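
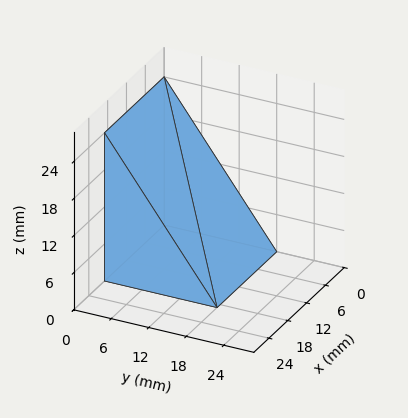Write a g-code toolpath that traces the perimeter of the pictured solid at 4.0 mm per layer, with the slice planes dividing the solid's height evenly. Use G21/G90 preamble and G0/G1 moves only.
Reading the render: the shape is a wedge (ramp): 19 × 18 mm base, rising to 24 mm along the y=0 edge and sloping linearly to z=0 at y=18 (dimensions read to the nearest mm from the axis ticks). For the g-code, the solid's height is divided into equal slices at the stated Δz and each level perimeter traced with G1 moves after a G0 lift.

; perimeter-only toolpath
G21 ; units = mm
G90 ; absolute positioning
G28 ; home
; layer 1
G0 Z4.0
G0 X0.0 Y0.0
G1 X19.0 Y0.0
G1 X19.0 Y15.0
G1 X0.0 Y15.0
G1 X0.0 Y0.0
; layer 2
G0 Z8.0
G0 X0.0 Y0.0
G1 X19.0 Y0.0
G1 X19.0 Y12.0
G1 X0.0 Y12.0
G1 X0.0 Y0.0
; layer 3
G0 Z12.0
G0 X0.0 Y0.0
G1 X19.0 Y0.0
G1 X19.0 Y9.0
G1 X0.0 Y9.0
G1 X0.0 Y0.0
; layer 4
G0 Z16.0
G0 X0.0 Y0.0
G1 X19.0 Y0.0
G1 X19.0 Y6.0
G1 X0.0 Y6.0
G1 X0.0 Y0.0
; layer 5
G0 Z20.0
G0 X0.0 Y0.0
G1 X19.0 Y0.0
G1 X19.0 Y3.0
G1 X0.0 Y3.0
G1 X0.0 Y0.0
M2 ; end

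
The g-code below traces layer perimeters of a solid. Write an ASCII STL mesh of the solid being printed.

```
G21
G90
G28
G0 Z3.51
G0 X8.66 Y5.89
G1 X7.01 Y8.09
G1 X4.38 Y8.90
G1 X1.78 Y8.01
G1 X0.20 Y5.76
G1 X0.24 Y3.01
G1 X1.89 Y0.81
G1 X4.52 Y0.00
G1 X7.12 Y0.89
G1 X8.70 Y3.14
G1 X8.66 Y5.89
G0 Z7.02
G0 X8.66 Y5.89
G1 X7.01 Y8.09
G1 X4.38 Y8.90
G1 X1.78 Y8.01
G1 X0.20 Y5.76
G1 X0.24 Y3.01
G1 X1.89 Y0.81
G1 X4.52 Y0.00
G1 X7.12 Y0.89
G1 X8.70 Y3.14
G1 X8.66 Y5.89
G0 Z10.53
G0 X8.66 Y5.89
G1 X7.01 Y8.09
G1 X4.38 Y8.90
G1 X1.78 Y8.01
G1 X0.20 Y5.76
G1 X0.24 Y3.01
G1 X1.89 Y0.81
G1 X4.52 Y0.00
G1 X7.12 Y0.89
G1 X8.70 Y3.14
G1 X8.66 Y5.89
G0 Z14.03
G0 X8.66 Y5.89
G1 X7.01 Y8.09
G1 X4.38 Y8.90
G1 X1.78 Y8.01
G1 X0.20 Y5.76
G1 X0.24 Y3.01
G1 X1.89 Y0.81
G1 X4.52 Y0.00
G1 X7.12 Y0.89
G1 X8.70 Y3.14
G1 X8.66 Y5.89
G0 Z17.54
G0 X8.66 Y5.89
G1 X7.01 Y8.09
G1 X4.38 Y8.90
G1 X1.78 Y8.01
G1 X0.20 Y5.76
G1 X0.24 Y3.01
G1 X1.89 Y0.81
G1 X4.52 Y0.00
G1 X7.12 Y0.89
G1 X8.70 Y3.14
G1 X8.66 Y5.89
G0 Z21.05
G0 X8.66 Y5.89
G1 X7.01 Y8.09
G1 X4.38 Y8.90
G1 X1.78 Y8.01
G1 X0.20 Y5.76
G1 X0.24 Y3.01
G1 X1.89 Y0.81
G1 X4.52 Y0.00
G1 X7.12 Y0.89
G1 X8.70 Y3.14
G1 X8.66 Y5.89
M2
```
solid part
  facet normal 0.0000 0.0000 -1.0000
    outer loop
      vertex 4.38 8.90 0.00
      vertex 7.01 8.09 0.00
      vertex 8.66 5.89 0.00
    endloop
  endfacet
  facet normal 0.0000 0.0000 -1.0000
    outer loop
      vertex 1.78 8.01 0.00
      vertex 4.38 8.90 0.00
      vertex 8.66 5.89 0.00
    endloop
  endfacet
  facet normal 0.0000 0.0000 -1.0000
    outer loop
      vertex 0.20 5.76 0.00
      vertex 1.78 8.01 0.00
      vertex 8.66 5.89 0.00
    endloop
  endfacet
  facet normal 0.0000 0.0000 -1.0000
    outer loop
      vertex 0.24 3.01 0.00
      vertex 0.20 5.76 0.00
      vertex 8.66 5.89 0.00
    endloop
  endfacet
  facet normal 0.0000 0.0000 -1.0000
    outer loop
      vertex 1.89 0.81 0.00
      vertex 0.24 3.01 0.00
      vertex 8.66 5.89 0.00
    endloop
  endfacet
  facet normal 0.0000 0.0000 -1.0000
    outer loop
      vertex 4.52 0.00 0.00
      vertex 1.89 0.81 0.00
      vertex 8.66 5.89 0.00
    endloop
  endfacet
  facet normal 0.0000 0.0000 -1.0000
    outer loop
      vertex 7.12 0.89 0.00
      vertex 4.52 0.00 0.00
      vertex 8.66 5.89 0.00
    endloop
  endfacet
  facet normal 0.0000 0.0000 -1.0000
    outer loop
      vertex 8.70 3.14 0.00
      vertex 7.12 0.89 0.00
      vertex 8.66 5.89 0.00
    endloop
  endfacet
  facet normal 0.0000 0.0000 1.0000
    outer loop
      vertex 8.66 5.89 21.05
      vertex 7.01 8.09 21.05
      vertex 4.38 8.90 21.05
    endloop
  endfacet
  facet normal 0.0000 0.0000 1.0000
    outer loop
      vertex 8.66 5.89 21.05
      vertex 4.38 8.90 21.05
      vertex 1.78 8.01 21.05
    endloop
  endfacet
  facet normal 0.0000 0.0000 1.0000
    outer loop
      vertex 8.66 5.89 21.05
      vertex 1.78 8.01 21.05
      vertex 0.20 5.76 21.05
    endloop
  endfacet
  facet normal 0.0000 0.0000 1.0000
    outer loop
      vertex 8.66 5.89 21.05
      vertex 0.20 5.76 21.05
      vertex 0.24 3.01 21.05
    endloop
  endfacet
  facet normal 0.0000 0.0000 1.0000
    outer loop
      vertex 8.66 5.89 21.05
      vertex 0.24 3.01 21.05
      vertex 1.89 0.81 21.05
    endloop
  endfacet
  facet normal 0.0000 0.0000 1.0000
    outer loop
      vertex 8.66 5.89 21.05
      vertex 1.89 0.81 21.05
      vertex 4.52 0.00 21.05
    endloop
  endfacet
  facet normal 0.0000 0.0000 1.0000
    outer loop
      vertex 8.66 5.89 21.05
      vertex 4.52 0.00 21.05
      vertex 7.12 0.89 21.05
    endloop
  endfacet
  facet normal 0.0000 0.0000 1.0000
    outer loop
      vertex 8.66 5.89 21.05
      vertex 7.12 0.89 21.05
      vertex 8.70 3.14 21.05
    endloop
  endfacet
  facet normal 0.8000 0.6000 0.0000
    outer loop
      vertex 8.66 5.89 0.00
      vertex 7.01 8.09 0.00
      vertex 7.01 8.09 21.05
    endloop
  endfacet
  facet normal 0.8000 0.6000 0.0000
    outer loop
      vertex 8.66 5.89 0.00
      vertex 7.01 8.09 21.05
      vertex 8.66 5.89 21.05
    endloop
  endfacet
  facet normal 0.2943 0.9557 0.0000
    outer loop
      vertex 7.01 8.09 0.00
      vertex 4.38 8.90 0.00
      vertex 4.38 8.90 21.05
    endloop
  endfacet
  facet normal 0.2943 0.9557 0.0000
    outer loop
      vertex 7.01 8.09 0.00
      vertex 4.38 8.90 21.05
      vertex 7.01 8.09 21.05
    endloop
  endfacet
  facet normal -0.3239 0.9461 0.0000
    outer loop
      vertex 4.38 8.90 0.00
      vertex 1.78 8.01 0.00
      vertex 1.78 8.01 21.05
    endloop
  endfacet
  facet normal -0.3239 0.9461 0.0000
    outer loop
      vertex 4.38 8.90 0.00
      vertex 1.78 8.01 21.05
      vertex 4.38 8.90 21.05
    endloop
  endfacet
  facet normal -0.8184 0.5747 0.0000
    outer loop
      vertex 1.78 8.01 0.00
      vertex 0.20 5.76 0.00
      vertex 0.20 5.76 21.05
    endloop
  endfacet
  facet normal -0.8184 0.5747 0.0000
    outer loop
      vertex 1.78 8.01 0.00
      vertex 0.20 5.76 21.05
      vertex 1.78 8.01 21.05
    endloop
  endfacet
  facet normal -0.9999 -0.0145 0.0000
    outer loop
      vertex 0.20 5.76 0.00
      vertex 0.24 3.01 0.00
      vertex 0.24 3.01 21.05
    endloop
  endfacet
  facet normal -0.9999 -0.0145 0.0000
    outer loop
      vertex 0.20 5.76 0.00
      vertex 0.24 3.01 21.05
      vertex 0.20 5.76 21.05
    endloop
  endfacet
  facet normal -0.8000 -0.6000 0.0000
    outer loop
      vertex 0.24 3.01 0.00
      vertex 1.89 0.81 0.00
      vertex 1.89 0.81 21.05
    endloop
  endfacet
  facet normal -0.8000 -0.6000 0.0000
    outer loop
      vertex 0.24 3.01 0.00
      vertex 1.89 0.81 21.05
      vertex 0.24 3.01 21.05
    endloop
  endfacet
  facet normal -0.2943 -0.9557 0.0000
    outer loop
      vertex 1.89 0.81 0.00
      vertex 4.52 0.00 0.00
      vertex 4.52 0.00 21.05
    endloop
  endfacet
  facet normal -0.2943 -0.9557 0.0000
    outer loop
      vertex 1.89 0.81 0.00
      vertex 4.52 0.00 21.05
      vertex 1.89 0.81 21.05
    endloop
  endfacet
  facet normal 0.3239 -0.9461 0.0000
    outer loop
      vertex 4.52 0.00 0.00
      vertex 7.12 0.89 0.00
      vertex 7.12 0.89 21.05
    endloop
  endfacet
  facet normal 0.3239 -0.9461 0.0000
    outer loop
      vertex 4.52 0.00 0.00
      vertex 7.12 0.89 21.05
      vertex 4.52 0.00 21.05
    endloop
  endfacet
  facet normal 0.8184 -0.5747 0.0000
    outer loop
      vertex 7.12 0.89 0.00
      vertex 8.70 3.14 0.00
      vertex 8.70 3.14 21.05
    endloop
  endfacet
  facet normal 0.8184 -0.5747 0.0000
    outer loop
      vertex 7.12 0.89 0.00
      vertex 8.70 3.14 21.05
      vertex 7.12 0.89 21.05
    endloop
  endfacet
  facet normal 0.9999 0.0145 0.0000
    outer loop
      vertex 8.70 3.14 0.00
      vertex 8.66 5.89 0.00
      vertex 8.66 5.89 21.05
    endloop
  endfacet
  facet normal 0.9999 0.0145 0.0000
    outer loop
      vertex 8.70 3.14 0.00
      vertex 8.66 5.89 21.05
      vertex 8.70 3.14 21.05
    endloop
  endfacet
endsolid part

The G0 Z moves step by Δz≈3.51 mm. Every layer's G1 loop is the same polygon, so the solid is a straight extrusion of it from z=0 to z≈21.1. Closing with flat bottom and top caps and triangulating gives 36 facets — a regular 10-sided prism (a cylinder approximated with 10 flat sides), circumscribed radius ≈ 4.45 mm, height ≈ 21.1 mm.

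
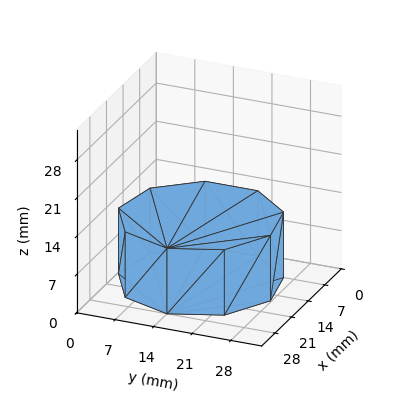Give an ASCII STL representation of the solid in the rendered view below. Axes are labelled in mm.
Reading the render: the shape is a regular 9-sided prism (a cylinder approximated with 9 flat sides), circumscribed radius ≈ 14 mm, height ≈ 12 mm (dimensions read to the nearest mm from the axis ticks). For the STL, each face is triangulated and given an outward normal.

solid part
  facet normal 0.0000 0.0000 -1.0000
    outer loop
      vertex 16.431 27.787 0.000
      vertex 24.725 22.999 0.000
      vertex 28.000 14.000 0.000
    endloop
  endfacet
  facet normal 0.0000 0.0000 -1.0000
    outer loop
      vertex 7.000 26.124 0.000
      vertex 16.431 27.787 0.000
      vertex 28.000 14.000 0.000
    endloop
  endfacet
  facet normal 0.0000 0.0000 -1.0000
    outer loop
      vertex 0.844 18.788 0.000
      vertex 7.000 26.124 0.000
      vertex 28.000 14.000 0.000
    endloop
  endfacet
  facet normal 0.0000 0.0000 -1.0000
    outer loop
      vertex 0.844 9.212 0.000
      vertex 0.844 18.788 0.000
      vertex 28.000 14.000 0.000
    endloop
  endfacet
  facet normal 0.0000 0.0000 -1.0000
    outer loop
      vertex 7.000 1.876 0.000
      vertex 0.844 9.212 0.000
      vertex 28.000 14.000 0.000
    endloop
  endfacet
  facet normal 0.0000 0.0000 -1.0000
    outer loop
      vertex 16.431 0.213 0.000
      vertex 7.000 1.876 0.000
      vertex 28.000 14.000 0.000
    endloop
  endfacet
  facet normal 0.0000 0.0000 -1.0000
    outer loop
      vertex 24.725 5.001 0.000
      vertex 16.431 0.213 0.000
      vertex 28.000 14.000 0.000
    endloop
  endfacet
  facet normal 0.0000 0.0000 1.0000
    outer loop
      vertex 28.000 14.000 12.000
      vertex 24.725 22.999 12.000
      vertex 16.431 27.787 12.000
    endloop
  endfacet
  facet normal 0.0000 0.0000 1.0000
    outer loop
      vertex 28.000 14.000 12.000
      vertex 16.431 27.787 12.000
      vertex 7.000 26.124 12.000
    endloop
  endfacet
  facet normal 0.0000 0.0000 1.0000
    outer loop
      vertex 28.000 14.000 12.000
      vertex 7.000 26.124 12.000
      vertex 0.844 18.788 12.000
    endloop
  endfacet
  facet normal 0.0000 0.0000 1.0000
    outer loop
      vertex 28.000 14.000 12.000
      vertex 0.844 18.788 12.000
      vertex 0.844 9.212 12.000
    endloop
  endfacet
  facet normal 0.0000 0.0000 1.0000
    outer loop
      vertex 28.000 14.000 12.000
      vertex 0.844 9.212 12.000
      vertex 7.000 1.876 12.000
    endloop
  endfacet
  facet normal 0.0000 0.0000 1.0000
    outer loop
      vertex 28.000 14.000 12.000
      vertex 7.000 1.876 12.000
      vertex 16.431 0.213 12.000
    endloop
  endfacet
  facet normal 0.0000 0.0000 1.0000
    outer loop
      vertex 28.000 14.000 12.000
      vertex 16.431 0.213 12.000
      vertex 24.725 5.001 12.000
    endloop
  endfacet
  facet normal 0.9397 0.3420 0.0000
    outer loop
      vertex 28.000 14.000 0.000
      vertex 24.725 22.999 0.000
      vertex 24.725 22.999 12.000
    endloop
  endfacet
  facet normal 0.9397 0.3420 0.0000
    outer loop
      vertex 28.000 14.000 0.000
      vertex 24.725 22.999 12.000
      vertex 28.000 14.000 12.000
    endloop
  endfacet
  facet normal 0.5000 0.8660 0.0000
    outer loop
      vertex 24.725 22.999 0.000
      vertex 16.431 27.787 0.000
      vertex 16.431 27.787 12.000
    endloop
  endfacet
  facet normal 0.5000 0.8660 0.0000
    outer loop
      vertex 24.725 22.999 0.000
      vertex 16.431 27.787 12.000
      vertex 24.725 22.999 12.000
    endloop
  endfacet
  facet normal -0.1737 0.9848 0.0000
    outer loop
      vertex 16.431 27.787 0.000
      vertex 7.000 26.124 0.000
      vertex 7.000 26.124 12.000
    endloop
  endfacet
  facet normal -0.1737 0.9848 0.0000
    outer loop
      vertex 16.431 27.787 0.000
      vertex 7.000 26.124 12.000
      vertex 16.431 27.787 12.000
    endloop
  endfacet
  facet normal -0.7660 0.6428 0.0000
    outer loop
      vertex 7.000 26.124 0.000
      vertex 0.844 18.788 0.000
      vertex 0.844 18.788 12.000
    endloop
  endfacet
  facet normal -0.7660 0.6428 0.0000
    outer loop
      vertex 7.000 26.124 0.000
      vertex 0.844 18.788 12.000
      vertex 7.000 26.124 12.000
    endloop
  endfacet
  facet normal -1.0000 0.0000 0.0000
    outer loop
      vertex 0.844 18.788 0.000
      vertex 0.844 9.212 0.000
      vertex 0.844 9.212 12.000
    endloop
  endfacet
  facet normal -1.0000 0.0000 0.0000
    outer loop
      vertex 0.844 18.788 0.000
      vertex 0.844 9.212 12.000
      vertex 0.844 18.788 12.000
    endloop
  endfacet
  facet normal -0.7660 -0.6428 0.0000
    outer loop
      vertex 0.844 9.212 0.000
      vertex 7.000 1.876 0.000
      vertex 7.000 1.876 12.000
    endloop
  endfacet
  facet normal -0.7660 -0.6428 0.0000
    outer loop
      vertex 0.844 9.212 0.000
      vertex 7.000 1.876 12.000
      vertex 0.844 9.212 12.000
    endloop
  endfacet
  facet normal -0.1737 -0.9848 0.0000
    outer loop
      vertex 7.000 1.876 0.000
      vertex 16.431 0.213 0.000
      vertex 16.431 0.213 12.000
    endloop
  endfacet
  facet normal -0.1737 -0.9848 0.0000
    outer loop
      vertex 7.000 1.876 0.000
      vertex 16.431 0.213 12.000
      vertex 7.000 1.876 12.000
    endloop
  endfacet
  facet normal 0.5000 -0.8660 0.0000
    outer loop
      vertex 16.431 0.213 0.000
      vertex 24.725 5.001 0.000
      vertex 24.725 5.001 12.000
    endloop
  endfacet
  facet normal 0.5000 -0.8660 0.0000
    outer loop
      vertex 16.431 0.213 0.000
      vertex 24.725 5.001 12.000
      vertex 16.431 0.213 12.000
    endloop
  endfacet
  facet normal 0.9397 -0.3420 0.0000
    outer loop
      vertex 24.725 5.001 0.000
      vertex 28.000 14.000 0.000
      vertex 28.000 14.000 12.000
    endloop
  endfacet
  facet normal 0.9397 -0.3420 0.0000
    outer loop
      vertex 24.725 5.001 0.000
      vertex 28.000 14.000 12.000
      vertex 24.725 5.001 12.000
    endloop
  endfacet
endsolid part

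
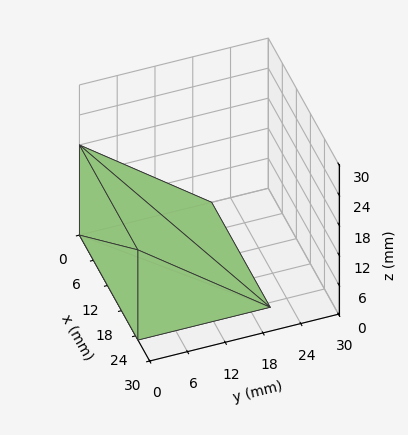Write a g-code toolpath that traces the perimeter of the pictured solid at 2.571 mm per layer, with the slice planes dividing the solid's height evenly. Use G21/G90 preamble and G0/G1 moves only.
Reading the render: the shape is a wedge (ramp): 25 × 21 mm base, rising to 18 mm along the y=0 edge and sloping linearly to z=0 at y=21 (dimensions read to the nearest mm from the axis ticks). For the g-code, the solid's height is divided into equal slices at the stated Δz and each level perimeter traced with G1 moves after a G0 lift.

; perimeter-only toolpath
G21 ; units = mm
G90 ; absolute positioning
G28 ; home
; layer 1
G0 Z2.571
G0 X0.000 Y0.000
G1 X25.000 Y0.000
G1 X25.000 Y18.000
G1 X0.000 Y18.000
G1 X0.000 Y0.000
; layer 2
G0 Z5.143
G0 X0.000 Y0.000
G1 X25.000 Y0.000
G1 X25.000 Y15.000
G1 X0.000 Y15.000
G1 X0.000 Y0.000
; layer 3
G0 Z7.714
G0 X0.000 Y0.000
G1 X25.000 Y0.000
G1 X25.000 Y12.000
G1 X0.000 Y12.000
G1 X0.000 Y0.000
; layer 4
G0 Z10.286
G0 X0.000 Y0.000
G1 X25.000 Y0.000
G1 X25.000 Y9.000
G1 X0.000 Y9.000
G1 X0.000 Y0.000
; layer 5
G0 Z12.857
G0 X0.000 Y0.000
G1 X25.000 Y0.000
G1 X25.000 Y6.000
G1 X0.000 Y6.000
G1 X0.000 Y0.000
; layer 6
G0 Z15.429
G0 X0.000 Y0.000
G1 X25.000 Y0.000
G1 X25.000 Y3.000
G1 X0.000 Y3.000
G1 X0.000 Y0.000
M2 ; end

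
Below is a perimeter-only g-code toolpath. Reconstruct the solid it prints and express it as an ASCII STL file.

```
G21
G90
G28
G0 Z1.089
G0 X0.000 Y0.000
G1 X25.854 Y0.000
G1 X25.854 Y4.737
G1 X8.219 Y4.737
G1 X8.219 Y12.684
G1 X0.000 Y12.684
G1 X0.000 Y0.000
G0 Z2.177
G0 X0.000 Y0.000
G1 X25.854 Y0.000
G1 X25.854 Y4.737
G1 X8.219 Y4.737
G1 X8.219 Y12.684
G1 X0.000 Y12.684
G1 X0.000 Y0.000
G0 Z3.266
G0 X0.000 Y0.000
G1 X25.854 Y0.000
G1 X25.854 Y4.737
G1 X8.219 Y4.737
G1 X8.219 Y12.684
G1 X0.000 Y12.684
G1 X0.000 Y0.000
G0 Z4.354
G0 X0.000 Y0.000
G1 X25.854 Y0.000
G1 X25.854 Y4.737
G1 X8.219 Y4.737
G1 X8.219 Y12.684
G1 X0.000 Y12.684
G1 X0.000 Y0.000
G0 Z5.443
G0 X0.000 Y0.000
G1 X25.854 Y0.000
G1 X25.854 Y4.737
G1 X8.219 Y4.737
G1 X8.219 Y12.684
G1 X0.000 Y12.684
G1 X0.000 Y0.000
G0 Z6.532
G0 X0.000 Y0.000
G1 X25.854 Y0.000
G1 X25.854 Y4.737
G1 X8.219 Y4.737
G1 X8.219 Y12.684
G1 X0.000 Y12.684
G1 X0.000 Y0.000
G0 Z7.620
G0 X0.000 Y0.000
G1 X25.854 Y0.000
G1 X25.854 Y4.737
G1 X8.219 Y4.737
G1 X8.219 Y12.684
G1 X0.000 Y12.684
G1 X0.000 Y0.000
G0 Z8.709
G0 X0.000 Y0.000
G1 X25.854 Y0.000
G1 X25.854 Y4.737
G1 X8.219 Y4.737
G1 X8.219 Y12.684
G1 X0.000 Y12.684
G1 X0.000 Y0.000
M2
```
solid part
  facet normal 0.0000 0.0000 -1.0000
    outer loop
      vertex 25.854 4.737 0.000
      vertex 25.854 0.000 0.000
      vertex 0.000 0.000 0.000
    endloop
  endfacet
  facet normal 0.0000 0.0000 -1.0000
    outer loop
      vertex 8.219 4.737 0.000
      vertex 25.854 4.737 0.000
      vertex 0.000 0.000 0.000
    endloop
  endfacet
  facet normal 0.0000 0.0000 -1.0000
    outer loop
      vertex 8.219 12.684 0.000
      vertex 8.219 4.737 0.000
      vertex 0.000 0.000 0.000
    endloop
  endfacet
  facet normal 0.0000 0.0000 -1.0000
    outer loop
      vertex 0.000 12.684 0.000
      vertex 8.219 12.684 0.000
      vertex 0.000 0.000 0.000
    endloop
  endfacet
  facet normal 0.0000 0.0000 1.0000
    outer loop
      vertex 0.000 0.000 8.709
      vertex 25.854 0.000 8.709
      vertex 25.854 4.737 8.709
    endloop
  endfacet
  facet normal 0.0000 0.0000 1.0000
    outer loop
      vertex 0.000 0.000 8.709
      vertex 25.854 4.737 8.709
      vertex 8.219 4.737 8.709
    endloop
  endfacet
  facet normal 0.0000 0.0000 1.0000
    outer loop
      vertex 0.000 0.000 8.709
      vertex 8.219 4.737 8.709
      vertex 8.219 12.684 8.709
    endloop
  endfacet
  facet normal 0.0000 0.0000 1.0000
    outer loop
      vertex 0.000 0.000 8.709
      vertex 8.219 12.684 8.709
      vertex 0.000 12.684 8.709
    endloop
  endfacet
  facet normal 0.0000 -1.0000 0.0000
    outer loop
      vertex 0.000 0.000 0.000
      vertex 25.854 0.000 0.000
      vertex 25.854 0.000 8.709
    endloop
  endfacet
  facet normal 0.0000 -1.0000 0.0000
    outer loop
      vertex 0.000 0.000 0.000
      vertex 25.854 0.000 8.709
      vertex 0.000 0.000 8.709
    endloop
  endfacet
  facet normal 1.0000 0.0000 0.0000
    outer loop
      vertex 25.854 0.000 0.000
      vertex 25.854 4.737 0.000
      vertex 25.854 4.737 8.709
    endloop
  endfacet
  facet normal 1.0000 0.0000 0.0000
    outer loop
      vertex 25.854 0.000 0.000
      vertex 25.854 4.737 8.709
      vertex 25.854 0.000 8.709
    endloop
  endfacet
  facet normal 0.0000 1.0000 0.0000
    outer loop
      vertex 25.854 4.737 0.000
      vertex 8.219 4.737 0.000
      vertex 8.219 4.737 8.709
    endloop
  endfacet
  facet normal 0.0000 1.0000 0.0000
    outer loop
      vertex 25.854 4.737 0.000
      vertex 8.219 4.737 8.709
      vertex 25.854 4.737 8.709
    endloop
  endfacet
  facet normal 1.0000 0.0000 0.0000
    outer loop
      vertex 8.219 4.737 0.000
      vertex 8.219 12.684 0.000
      vertex 8.219 12.684 8.709
    endloop
  endfacet
  facet normal 1.0000 0.0000 0.0000
    outer loop
      vertex 8.219 4.737 0.000
      vertex 8.219 12.684 8.709
      vertex 8.219 4.737 8.709
    endloop
  endfacet
  facet normal 0.0000 1.0000 0.0000
    outer loop
      vertex 8.219 12.684 0.000
      vertex 0.000 12.684 0.000
      vertex 0.000 12.684 8.709
    endloop
  endfacet
  facet normal 0.0000 1.0000 0.0000
    outer loop
      vertex 8.219 12.684 0.000
      vertex 0.000 12.684 8.709
      vertex 8.219 12.684 8.709
    endloop
  endfacet
  facet normal -1.0000 0.0000 0.0000
    outer loop
      vertex 0.000 12.684 0.000
      vertex 0.000 0.000 0.000
      vertex 0.000 0.000 8.709
    endloop
  endfacet
  facet normal -1.0000 0.0000 0.0000
    outer loop
      vertex 0.000 12.684 0.000
      vertex 0.000 0.000 8.709
      vertex 0.000 12.684 8.709
    endloop
  endfacet
endsolid part

The G0 Z moves step by Δz≈1.089 mm. Every layer's G1 loop is the same polygon, so the solid is a straight extrusion of it from z=0 to z≈8.71. Closing with flat bottom and top caps and triangulating gives 20 facets — an L-shaped prism: outer 25.9 × 12.7 mm, arm thicknesses ≈ 4.74 mm (horizontal) and 8.22 mm (vertical), extruded 8.71 mm in z.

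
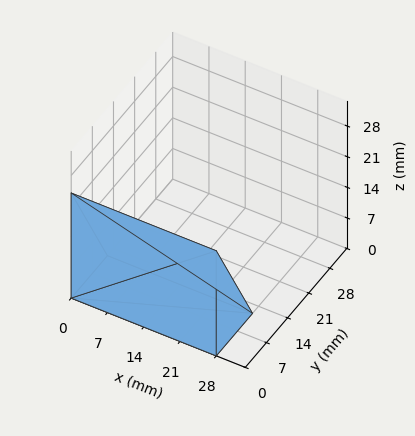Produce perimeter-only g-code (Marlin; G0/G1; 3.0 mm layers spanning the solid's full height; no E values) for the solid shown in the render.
Reading the render: the shape is a wedge (ramp): 28 × 12 mm base, rising to 24 mm along the y=0 edge and sloping linearly to z=0 at y=12 (dimensions read to the nearest mm from the axis ticks). For the g-code, the solid's height is divided into equal slices at the stated Δz and each level perimeter traced with G1 moves after a G0 lift.

; perimeter-only toolpath
G21 ; units = mm
G90 ; absolute positioning
G28 ; home
; layer 1
G0 Z3.0
G0 X0.0 Y0.0
G1 X28.0 Y0.0
G1 X28.0 Y10.5
G1 X0.0 Y10.5
G1 X0.0 Y0.0
; layer 2
G0 Z6.0
G0 X0.0 Y0.0
G1 X28.0 Y0.0
G1 X28.0 Y9.0
G1 X0.0 Y9.0
G1 X0.0 Y0.0
; layer 3
G0 Z9.0
G0 X0.0 Y0.0
G1 X28.0 Y0.0
G1 X28.0 Y7.5
G1 X0.0 Y7.5
G1 X0.0 Y0.0
; layer 4
G0 Z12.0
G0 X0.0 Y0.0
G1 X28.0 Y0.0
G1 X28.0 Y6.0
G1 X0.0 Y6.0
G1 X0.0 Y0.0
; layer 5
G0 Z15.0
G0 X0.0 Y0.0
G1 X28.0 Y0.0
G1 X28.0 Y4.5
G1 X0.0 Y4.5
G1 X0.0 Y0.0
; layer 6
G0 Z18.0
G0 X0.0 Y0.0
G1 X28.0 Y0.0
G1 X28.0 Y3.0
G1 X0.0 Y3.0
G1 X0.0 Y0.0
; layer 7
G0 Z21.0
G0 X0.0 Y0.0
G1 X28.0 Y0.0
G1 X28.0 Y1.5
G1 X0.0 Y1.5
G1 X0.0 Y0.0
M2 ; end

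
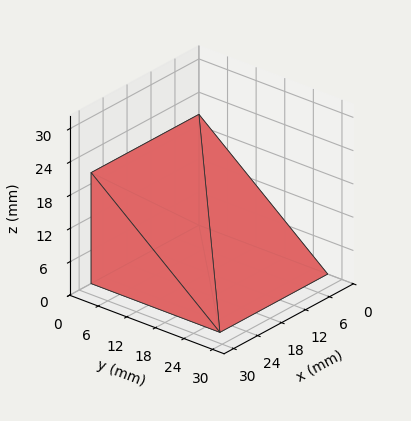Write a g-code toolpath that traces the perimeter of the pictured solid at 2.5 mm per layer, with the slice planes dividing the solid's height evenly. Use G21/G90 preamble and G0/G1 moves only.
Reading the render: the shape is a wedge (ramp): 27 × 27 mm base, rising to 20 mm along the y=0 edge and sloping linearly to z=0 at y=27 (dimensions read to the nearest mm from the axis ticks). For the g-code, the solid's height is divided into equal slices at the stated Δz and each level perimeter traced with G1 moves after a G0 lift.

; perimeter-only toolpath
G21 ; units = mm
G90 ; absolute positioning
G28 ; home
; layer 1
G0 Z2.5
G0 X0.0 Y0.0
G1 X27.0 Y0.0
G1 X27.0 Y23.6
G1 X0.0 Y23.6
G1 X0.0 Y0.0
; layer 2
G0 Z5.0
G0 X0.0 Y0.0
G1 X27.0 Y0.0
G1 X27.0 Y20.2
G1 X0.0 Y20.2
G1 X0.0 Y0.0
; layer 3
G0 Z7.5
G0 X0.0 Y0.0
G1 X27.0 Y0.0
G1 X27.0 Y16.9
G1 X0.0 Y16.9
G1 X0.0 Y0.0
; layer 4
G0 Z10.0
G0 X0.0 Y0.0
G1 X27.0 Y0.0
G1 X27.0 Y13.5
G1 X0.0 Y13.5
G1 X0.0 Y0.0
; layer 5
G0 Z12.5
G0 X0.0 Y0.0
G1 X27.0 Y0.0
G1 X27.0 Y10.1
G1 X0.0 Y10.1
G1 X0.0 Y0.0
; layer 6
G0 Z15.0
G0 X0.0 Y0.0
G1 X27.0 Y0.0
G1 X27.0 Y6.8
G1 X0.0 Y6.8
G1 X0.0 Y0.0
; layer 7
G0 Z17.5
G0 X0.0 Y0.0
G1 X27.0 Y0.0
G1 X27.0 Y3.4
G1 X0.0 Y3.4
G1 X0.0 Y0.0
M2 ; end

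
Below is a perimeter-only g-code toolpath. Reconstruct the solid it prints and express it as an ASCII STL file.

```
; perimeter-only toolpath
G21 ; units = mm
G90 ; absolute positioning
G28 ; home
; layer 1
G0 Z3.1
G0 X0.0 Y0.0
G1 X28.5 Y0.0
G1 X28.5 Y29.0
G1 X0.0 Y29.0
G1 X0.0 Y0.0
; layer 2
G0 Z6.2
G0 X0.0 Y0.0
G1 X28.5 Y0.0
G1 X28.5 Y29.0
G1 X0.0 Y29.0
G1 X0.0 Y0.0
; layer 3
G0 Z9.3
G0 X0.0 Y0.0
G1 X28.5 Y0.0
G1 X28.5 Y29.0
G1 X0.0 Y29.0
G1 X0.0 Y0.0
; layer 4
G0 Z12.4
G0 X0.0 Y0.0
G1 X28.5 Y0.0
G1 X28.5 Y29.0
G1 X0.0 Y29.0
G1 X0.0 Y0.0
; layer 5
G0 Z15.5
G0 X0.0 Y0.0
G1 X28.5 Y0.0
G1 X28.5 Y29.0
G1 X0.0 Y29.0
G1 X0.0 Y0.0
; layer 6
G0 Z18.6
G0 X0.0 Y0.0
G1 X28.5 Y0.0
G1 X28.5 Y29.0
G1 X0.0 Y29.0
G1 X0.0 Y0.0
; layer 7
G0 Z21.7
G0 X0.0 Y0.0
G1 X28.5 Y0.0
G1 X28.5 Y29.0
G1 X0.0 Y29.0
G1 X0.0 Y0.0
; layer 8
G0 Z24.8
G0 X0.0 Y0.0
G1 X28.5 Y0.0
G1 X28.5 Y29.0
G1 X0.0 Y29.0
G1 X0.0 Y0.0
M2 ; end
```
solid part
  facet normal 0.0000 0.0000 -1.0000
    outer loop
      vertex 28.5 29.0 0.0
      vertex 28.5 0.0 0.0
      vertex 0.0 0.0 0.0
    endloop
  endfacet
  facet normal 0.0000 0.0000 -1.0000
    outer loop
      vertex 0.0 29.0 0.0
      vertex 28.5 29.0 0.0
      vertex 0.0 0.0 0.0
    endloop
  endfacet
  facet normal 0.0000 0.0000 1.0000
    outer loop
      vertex 0.0 0.0 24.8
      vertex 28.5 0.0 24.8
      vertex 28.5 29.0 24.8
    endloop
  endfacet
  facet normal 0.0000 0.0000 1.0000
    outer loop
      vertex 0.0 0.0 24.8
      vertex 28.5 29.0 24.8
      vertex 0.0 29.0 24.8
    endloop
  endfacet
  facet normal 0.0000 -1.0000 0.0000
    outer loop
      vertex 0.0 0.0 0.0
      vertex 28.5 0.0 0.0
      vertex 28.5 0.0 24.8
    endloop
  endfacet
  facet normal 0.0000 -1.0000 0.0000
    outer loop
      vertex 0.0 0.0 0.0
      vertex 28.5 0.0 24.8
      vertex 0.0 0.0 24.8
    endloop
  endfacet
  facet normal 0.0000 1.0000 0.0000
    outer loop
      vertex 28.5 29.0 24.8
      vertex 28.5 29.0 0.0
      vertex 0.0 29.0 0.0
    endloop
  endfacet
  facet normal 0.0000 1.0000 0.0000
    outer loop
      vertex 0.0 29.0 24.8
      vertex 28.5 29.0 24.8
      vertex 0.0 29.0 0.0
    endloop
  endfacet
  facet normal -1.0000 0.0000 0.0000
    outer loop
      vertex 0.0 29.0 24.8
      vertex 0.0 29.0 0.0
      vertex 0.0 0.0 0.0
    endloop
  endfacet
  facet normal -1.0000 0.0000 0.0000
    outer loop
      vertex 0.0 0.0 24.8
      vertex 0.0 29.0 24.8
      vertex 0.0 0.0 0.0
    endloop
  endfacet
  facet normal 1.0000 0.0000 0.0000
    outer loop
      vertex 28.5 0.0 0.0
      vertex 28.5 29.0 0.0
      vertex 28.5 29.0 24.8
    endloop
  endfacet
  facet normal 1.0000 0.0000 0.0000
    outer loop
      vertex 28.5 0.0 0.0
      vertex 28.5 29.0 24.8
      vertex 28.5 0.0 24.8
    endloop
  endfacet
endsolid part

The G0 Z moves step by Δz≈3.1 mm. Every layer's G1 loop is the same polygon, so the solid is a straight extrusion of it from z=0 to z≈24.8. Closing with flat bottom and top caps and triangulating gives 12 facets — a rectangular box, roughly 28.5 × 29 mm footprint and 24.8 mm tall.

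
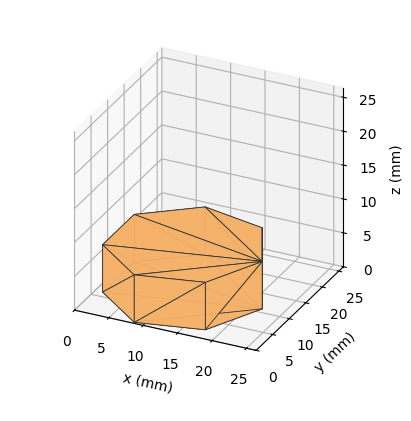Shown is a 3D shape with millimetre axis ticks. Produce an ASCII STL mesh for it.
Reading the render: the shape is a regular 7-sided prism (a cylinder approximated with 7 flat sides), circumscribed radius ≈ 11 mm, height ≈ 7 mm (dimensions read to the nearest mm from the axis ticks). For the STL, each face is triangulated and given an outward normal.

solid part
  facet normal 0.0000 0.0000 -1.0000
    outer loop
      vertex 8.55 21.72 0.00
      vertex 17.86 19.60 0.00
      vertex 22.00 11.00 0.00
    endloop
  endfacet
  facet normal 0.0000 0.0000 -1.0000
    outer loop
      vertex 1.09 15.77 0.00
      vertex 8.55 21.72 0.00
      vertex 22.00 11.00 0.00
    endloop
  endfacet
  facet normal 0.0000 0.0000 -1.0000
    outer loop
      vertex 1.09 6.23 0.00
      vertex 1.09 15.77 0.00
      vertex 22.00 11.00 0.00
    endloop
  endfacet
  facet normal 0.0000 0.0000 -1.0000
    outer loop
      vertex 8.55 0.28 0.00
      vertex 1.09 6.23 0.00
      vertex 22.00 11.00 0.00
    endloop
  endfacet
  facet normal 0.0000 0.0000 -1.0000
    outer loop
      vertex 17.86 2.40 0.00
      vertex 8.55 0.28 0.00
      vertex 22.00 11.00 0.00
    endloop
  endfacet
  facet normal 0.0000 0.0000 1.0000
    outer loop
      vertex 22.00 11.00 7.00
      vertex 17.86 19.60 7.00
      vertex 8.55 21.72 7.00
    endloop
  endfacet
  facet normal 0.0000 0.0000 1.0000
    outer loop
      vertex 22.00 11.00 7.00
      vertex 8.55 21.72 7.00
      vertex 1.09 15.77 7.00
    endloop
  endfacet
  facet normal 0.0000 0.0000 1.0000
    outer loop
      vertex 22.00 11.00 7.00
      vertex 1.09 15.77 7.00
      vertex 1.09 6.23 7.00
    endloop
  endfacet
  facet normal 0.0000 0.0000 1.0000
    outer loop
      vertex 22.00 11.00 7.00
      vertex 1.09 6.23 7.00
      vertex 8.55 0.28 7.00
    endloop
  endfacet
  facet normal 0.0000 0.0000 1.0000
    outer loop
      vertex 22.00 11.00 7.00
      vertex 8.55 0.28 7.00
      vertex 17.86 2.40 7.00
    endloop
  endfacet
  facet normal 0.9010 0.4338 0.0000
    outer loop
      vertex 22.00 11.00 0.00
      vertex 17.86 19.60 0.00
      vertex 17.86 19.60 7.00
    endloop
  endfacet
  facet normal 0.9010 0.4338 0.0000
    outer loop
      vertex 22.00 11.00 0.00
      vertex 17.86 19.60 7.00
      vertex 22.00 11.00 7.00
    endloop
  endfacet
  facet normal 0.2220 0.9750 0.0000
    outer loop
      vertex 17.86 19.60 0.00
      vertex 8.55 21.72 0.00
      vertex 8.55 21.72 7.00
    endloop
  endfacet
  facet normal 0.2220 0.9750 0.0000
    outer loop
      vertex 17.86 19.60 0.00
      vertex 8.55 21.72 7.00
      vertex 17.86 19.60 7.00
    endloop
  endfacet
  facet normal -0.6235 0.7818 0.0000
    outer loop
      vertex 8.55 21.72 0.00
      vertex 1.09 15.77 0.00
      vertex 1.09 15.77 7.00
    endloop
  endfacet
  facet normal -0.6235 0.7818 0.0000
    outer loop
      vertex 8.55 21.72 0.00
      vertex 1.09 15.77 7.00
      vertex 8.55 21.72 7.00
    endloop
  endfacet
  facet normal -1.0000 0.0000 0.0000
    outer loop
      vertex 1.09 15.77 0.00
      vertex 1.09 6.23 0.00
      vertex 1.09 6.23 7.00
    endloop
  endfacet
  facet normal -1.0000 0.0000 0.0000
    outer loop
      vertex 1.09 15.77 0.00
      vertex 1.09 6.23 7.00
      vertex 1.09 15.77 7.00
    endloop
  endfacet
  facet normal -0.6235 -0.7818 0.0000
    outer loop
      vertex 1.09 6.23 0.00
      vertex 8.55 0.28 0.00
      vertex 8.55 0.28 7.00
    endloop
  endfacet
  facet normal -0.6235 -0.7818 0.0000
    outer loop
      vertex 1.09 6.23 0.00
      vertex 8.55 0.28 7.00
      vertex 1.09 6.23 7.00
    endloop
  endfacet
  facet normal 0.2220 -0.9750 0.0000
    outer loop
      vertex 8.55 0.28 0.00
      vertex 17.86 2.40 0.00
      vertex 17.86 2.40 7.00
    endloop
  endfacet
  facet normal 0.2220 -0.9750 0.0000
    outer loop
      vertex 8.55 0.28 0.00
      vertex 17.86 2.40 7.00
      vertex 8.55 0.28 7.00
    endloop
  endfacet
  facet normal 0.9010 -0.4338 0.0000
    outer loop
      vertex 17.86 2.40 0.00
      vertex 22.00 11.00 0.00
      vertex 22.00 11.00 7.00
    endloop
  endfacet
  facet normal 0.9010 -0.4338 0.0000
    outer loop
      vertex 17.86 2.40 0.00
      vertex 22.00 11.00 7.00
      vertex 17.86 2.40 7.00
    endloop
  endfacet
endsolid part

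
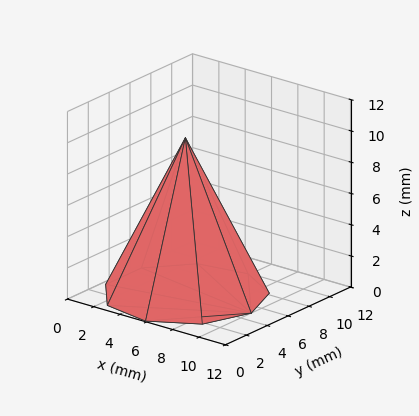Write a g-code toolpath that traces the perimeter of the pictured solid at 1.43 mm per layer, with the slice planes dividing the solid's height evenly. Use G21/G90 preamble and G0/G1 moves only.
Reading the render: the shape is a regular 9-sided pyramid, base circumscribed radius ≈ 5 mm, apex at z ≈ 10 mm (dimensions read to the nearest mm from the axis ticks). For the g-code, the solid's height is divided into equal slices at the stated Δz and each level perimeter traced with G1 moves after a G0 lift.

; perimeter-only toolpath
G21 ; units = mm
G90 ; absolute positioning
G28 ; home
; layer 1
G0 Z1.43
G0 X9.29 Y5.00
G1 X8.28 Y7.75
G1 X5.75 Y9.22
G1 X2.86 Y8.71
G1 X0.97 Y6.47
G1 X0.97 Y3.53
G1 X2.86 Y1.29
G1 X5.75 Y0.78
G1 X8.28 Y2.25
G1 X9.29 Y5.00
; layer 2
G0 Z2.86
G0 X8.57 Y5.00
G1 X7.74 Y7.29
G1 X5.62 Y8.51
G1 X3.21 Y8.09
G1 X1.64 Y6.22
G1 X1.64 Y3.78
G1 X3.21 Y1.91
G1 X5.62 Y1.49
G1 X7.74 Y2.71
G1 X8.57 Y5.00
; layer 3
G0 Z4.29
G0 X7.86 Y5.00
G1 X7.19 Y6.83
G1 X5.50 Y7.81
G1 X3.57 Y7.47
G1 X2.31 Y5.98
G1 X2.31 Y4.02
G1 X3.57 Y2.53
G1 X5.50 Y2.19
G1 X7.19 Y3.17
G1 X7.86 Y5.00
; layer 4
G0 Z5.71
G0 X7.14 Y5.00
G1 X6.64 Y6.38
G1 X5.37 Y7.11
G1 X3.93 Y6.86
G1 X2.99 Y5.73
G1 X2.99 Y4.27
G1 X3.93 Y3.14
G1 X5.37 Y2.89
G1 X6.64 Y3.62
G1 X7.14 Y5.00
; layer 5
G0 Z7.14
G0 X6.43 Y5.00
G1 X6.09 Y5.92
G1 X5.25 Y6.41
G1 X4.29 Y6.24
G1 X3.66 Y5.49
G1 X3.66 Y4.51
G1 X4.29 Y3.76
G1 X5.25 Y3.59
G1 X6.09 Y4.08
G1 X6.43 Y5.00
; layer 6
G0 Z8.57
G0 X5.71 Y5.00
G1 X5.55 Y5.46
G1 X5.12 Y5.70
G1 X4.64 Y5.62
G1 X4.33 Y5.24
G1 X4.33 Y4.76
G1 X4.64 Y4.38
G1 X5.12 Y4.30
G1 X5.55 Y4.54
G1 X5.71 Y5.00
M2 ; end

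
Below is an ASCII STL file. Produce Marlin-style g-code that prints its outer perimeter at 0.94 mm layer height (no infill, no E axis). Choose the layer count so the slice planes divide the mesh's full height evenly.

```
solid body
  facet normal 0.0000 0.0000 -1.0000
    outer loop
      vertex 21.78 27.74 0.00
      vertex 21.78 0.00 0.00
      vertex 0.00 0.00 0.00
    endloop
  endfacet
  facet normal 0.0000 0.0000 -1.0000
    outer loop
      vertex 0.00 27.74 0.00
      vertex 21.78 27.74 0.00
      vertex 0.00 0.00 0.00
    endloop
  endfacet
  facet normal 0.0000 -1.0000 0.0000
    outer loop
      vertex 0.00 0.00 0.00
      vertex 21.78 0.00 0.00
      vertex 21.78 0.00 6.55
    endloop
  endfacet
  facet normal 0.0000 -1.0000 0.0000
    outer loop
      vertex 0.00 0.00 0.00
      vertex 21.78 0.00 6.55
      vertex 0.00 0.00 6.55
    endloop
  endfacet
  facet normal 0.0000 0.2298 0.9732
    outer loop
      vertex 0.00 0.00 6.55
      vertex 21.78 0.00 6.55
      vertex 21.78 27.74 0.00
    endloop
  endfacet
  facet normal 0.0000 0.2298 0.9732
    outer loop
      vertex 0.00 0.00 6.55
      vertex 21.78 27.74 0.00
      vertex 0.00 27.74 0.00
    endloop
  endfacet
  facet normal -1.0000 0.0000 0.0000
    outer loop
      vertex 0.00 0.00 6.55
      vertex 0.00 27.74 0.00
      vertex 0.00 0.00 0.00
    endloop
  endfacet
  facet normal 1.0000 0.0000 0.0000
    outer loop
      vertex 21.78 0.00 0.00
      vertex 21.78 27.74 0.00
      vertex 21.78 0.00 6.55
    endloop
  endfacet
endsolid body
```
; perimeter-only toolpath
G21 ; units = mm
G90 ; absolute positioning
G28 ; home
; layer 1
G0 Z0.94
G0 X0.00 Y0.00
G1 X21.78 Y0.00
G1 X21.78 Y23.78
G1 X0.00 Y23.78
G1 X0.00 Y0.00
; layer 2
G0 Z1.87
G0 X0.00 Y0.00
G1 X21.78 Y0.00
G1 X21.78 Y19.81
G1 X0.00 Y19.81
G1 X0.00 Y0.00
; layer 3
G0 Z2.81
G0 X0.00 Y0.00
G1 X21.78 Y0.00
G1 X21.78 Y15.85
G1 X0.00 Y15.85
G1 X0.00 Y0.00
; layer 4
G0 Z3.74
G0 X0.00 Y0.00
G1 X21.78 Y0.00
G1 X21.78 Y11.89
G1 X0.00 Y11.89
G1 X0.00 Y0.00
; layer 5
G0 Z4.68
G0 X0.00 Y0.00
G1 X21.78 Y0.00
G1 X21.78 Y7.93
G1 X0.00 Y7.93
G1 X0.00 Y0.00
; layer 6
G0 Z5.61
G0 X0.00 Y0.00
G1 X21.78 Y0.00
G1 X21.78 Y3.96
G1 X0.00 Y3.96
G1 X0.00 Y0.00
M2 ; end

The solid is a wedge (ramp): 21.8 × 27.7 mm base, rising to 6.55 mm along the y=0 edge and sloping linearly to z=0 at y=27.7. Slicing at Δz = 0.94 mm — 7 equal slices spanning the solid's height, so layer i sits at z = i·h/7 — gives 6 non-empty perimeters. Each is a 4-segment closed polygon; G0 lifts to the layer z and rapids to the start vertex, then G1 traces the edges. The cross-section shrinks linearly with z (the slice at the apex is degenerate and omitted).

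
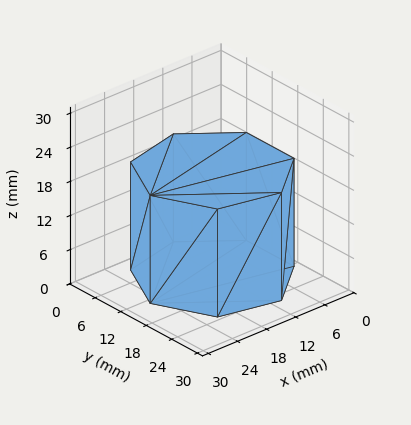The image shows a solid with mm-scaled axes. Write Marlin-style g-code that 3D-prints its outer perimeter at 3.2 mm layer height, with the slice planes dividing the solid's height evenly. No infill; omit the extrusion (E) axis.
Reading the render: the shape is a regular 7-sided prism (a cylinder approximated with 7 flat sides), circumscribed radius ≈ 13 mm, height ≈ 19 mm (dimensions read to the nearest mm from the axis ticks). For the g-code, the solid's height is divided into equal slices at the stated Δz and each level perimeter traced with G1 moves after a G0 lift.

; perimeter-only toolpath
G21 ; units = mm
G90 ; absolute positioning
G28 ; home
; layer 1
G0 Z3.2
G0 X26.0 Y13.0
G1 X21.1 Y23.2
G1 X10.1 Y25.7
G1 X1.3 Y18.6
G1 X1.3 Y7.4
G1 X10.1 Y0.3
G1 X21.1 Y2.8
G1 X26.0 Y13.0
; layer 2
G0 Z6.3
G0 X26.0 Y13.0
G1 X21.1 Y23.2
G1 X10.1 Y25.7
G1 X1.3 Y18.6
G1 X1.3 Y7.4
G1 X10.1 Y0.3
G1 X21.1 Y2.8
G1 X26.0 Y13.0
; layer 3
G0 Z9.5
G0 X26.0 Y13.0
G1 X21.1 Y23.2
G1 X10.1 Y25.7
G1 X1.3 Y18.6
G1 X1.3 Y7.4
G1 X10.1 Y0.3
G1 X21.1 Y2.8
G1 X26.0 Y13.0
; layer 4
G0 Z12.7
G0 X26.0 Y13.0
G1 X21.1 Y23.2
G1 X10.1 Y25.7
G1 X1.3 Y18.6
G1 X1.3 Y7.4
G1 X10.1 Y0.3
G1 X21.1 Y2.8
G1 X26.0 Y13.0
; layer 5
G0 Z15.8
G0 X26.0 Y13.0
G1 X21.1 Y23.2
G1 X10.1 Y25.7
G1 X1.3 Y18.6
G1 X1.3 Y7.4
G1 X10.1 Y0.3
G1 X21.1 Y2.8
G1 X26.0 Y13.0
; layer 6
G0 Z19.0
G0 X26.0 Y13.0
G1 X21.1 Y23.2
G1 X10.1 Y25.7
G1 X1.3 Y18.6
G1 X1.3 Y7.4
G1 X10.1 Y0.3
G1 X21.1 Y2.8
G1 X26.0 Y13.0
M2 ; end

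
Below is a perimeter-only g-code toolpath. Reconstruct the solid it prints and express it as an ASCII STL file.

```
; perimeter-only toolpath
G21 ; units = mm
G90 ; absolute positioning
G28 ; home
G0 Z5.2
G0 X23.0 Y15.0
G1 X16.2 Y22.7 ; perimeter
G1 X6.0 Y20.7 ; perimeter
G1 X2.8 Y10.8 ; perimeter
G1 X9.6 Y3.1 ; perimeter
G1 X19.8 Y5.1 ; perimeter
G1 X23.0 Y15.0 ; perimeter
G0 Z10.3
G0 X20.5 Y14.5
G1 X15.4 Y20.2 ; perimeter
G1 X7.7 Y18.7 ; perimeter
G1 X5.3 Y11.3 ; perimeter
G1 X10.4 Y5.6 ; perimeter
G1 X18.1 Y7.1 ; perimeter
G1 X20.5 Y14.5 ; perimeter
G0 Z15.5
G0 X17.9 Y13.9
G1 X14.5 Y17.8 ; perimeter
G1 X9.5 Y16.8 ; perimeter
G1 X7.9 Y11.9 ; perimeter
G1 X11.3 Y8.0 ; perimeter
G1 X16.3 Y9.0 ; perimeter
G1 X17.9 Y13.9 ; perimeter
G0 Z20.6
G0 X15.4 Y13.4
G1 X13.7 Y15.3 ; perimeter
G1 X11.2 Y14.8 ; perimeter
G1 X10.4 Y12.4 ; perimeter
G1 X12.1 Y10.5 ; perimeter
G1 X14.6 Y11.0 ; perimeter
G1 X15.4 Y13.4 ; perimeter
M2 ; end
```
solid part
  facet normal 0.0000 0.0000 -1.0000
    outer loop
      vertex 4.3 22.6 0.0
      vertex 17.0 25.1 0.0
      vertex 25.5 15.5 0.0
    endloop
  endfacet
  facet normal 0.0000 0.0000 -1.0000
    outer loop
      vertex 0.3 10.3 0.0
      vertex 4.3 22.6 0.0
      vertex 25.5 15.5 0.0
    endloop
  endfacet
  facet normal 0.0000 0.0000 -1.0000
    outer loop
      vertex 8.8 0.7 0.0
      vertex 0.3 10.3 0.0
      vertex 25.5 15.5 0.0
    endloop
  endfacet
  facet normal 0.0000 0.0000 -1.0000
    outer loop
      vertex 21.5 3.2 0.0
      vertex 8.8 0.7 0.0
      vertex 25.5 15.5 0.0
    endloop
  endfacet
  facet normal 0.6872 0.6085 0.3969
    outer loop
      vertex 25.5 15.5 0.0
      vertex 17.0 25.1 0.0
      vertex 12.9 12.9 25.8
    endloop
  endfacet
  facet normal -0.1772 0.9003 0.3976
    outer loop
      vertex 17.0 25.1 0.0
      vertex 4.3 22.6 0.0
      vertex 12.9 12.9 25.8
    endloop
  endfacet
  facet normal -0.8726 0.2838 0.3976
    outer loop
      vertex 4.3 22.6 0.0
      vertex 0.3 10.3 0.0
      vertex 12.9 12.9 25.8
    endloop
  endfacet
  facet normal -0.6872 -0.6085 0.3969
    outer loop
      vertex 0.3 10.3 0.0
      vertex 8.8 0.7 0.0
      vertex 12.9 12.9 25.8
    endloop
  endfacet
  facet normal 0.1772 -0.9003 0.3976
    outer loop
      vertex 8.8 0.7 0.0
      vertex 21.5 3.2 0.0
      vertex 12.9 12.9 25.8
    endloop
  endfacet
  facet normal 0.8726 -0.2838 0.3976
    outer loop
      vertex 21.5 3.2 0.0
      vertex 25.5 15.5 0.0
      vertex 12.9 12.9 25.8
    endloop
  endfacet
endsolid part

The G0 Z moves step by Δz≈5.2 mm. The G1 loops shrink linearly with z, so the solid tapers from its base footprint up to z≈25.8. Closing with a flat bottom cap and the tapered top and triangulating gives 10 facets — a regular 6-sided pyramid, base circumscribed radius ≈ 12.9 mm, apex at z ≈ 25.8 mm.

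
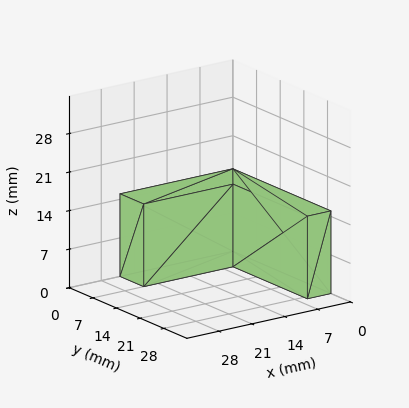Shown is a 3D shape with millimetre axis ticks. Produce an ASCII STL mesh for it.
Reading the render: the shape is an L-shaped prism: outer 24 × 29 mm, arm thicknesses ≈ 7 mm (horizontal) and 5 mm (vertical), extruded 15 mm in z (dimensions read to the nearest mm from the axis ticks). For the STL, each face is triangulated and given an outward normal.

solid part
  facet normal 0.0000 0.0000 -1.0000
    outer loop
      vertex 24.000 7.000 0.000
      vertex 24.000 0.000 0.000
      vertex 0.000 0.000 0.000
    endloop
  endfacet
  facet normal 0.0000 0.0000 -1.0000
    outer loop
      vertex 5.000 7.000 0.000
      vertex 24.000 7.000 0.000
      vertex 0.000 0.000 0.000
    endloop
  endfacet
  facet normal 0.0000 0.0000 -1.0000
    outer loop
      vertex 5.000 29.000 0.000
      vertex 5.000 7.000 0.000
      vertex 0.000 0.000 0.000
    endloop
  endfacet
  facet normal 0.0000 0.0000 -1.0000
    outer loop
      vertex 0.000 29.000 0.000
      vertex 5.000 29.000 0.000
      vertex 0.000 0.000 0.000
    endloop
  endfacet
  facet normal 0.0000 0.0000 1.0000
    outer loop
      vertex 0.000 0.000 15.000
      vertex 24.000 0.000 15.000
      vertex 24.000 7.000 15.000
    endloop
  endfacet
  facet normal 0.0000 0.0000 1.0000
    outer loop
      vertex 0.000 0.000 15.000
      vertex 24.000 7.000 15.000
      vertex 5.000 7.000 15.000
    endloop
  endfacet
  facet normal 0.0000 0.0000 1.0000
    outer loop
      vertex 0.000 0.000 15.000
      vertex 5.000 7.000 15.000
      vertex 5.000 29.000 15.000
    endloop
  endfacet
  facet normal 0.0000 0.0000 1.0000
    outer loop
      vertex 0.000 0.000 15.000
      vertex 5.000 29.000 15.000
      vertex 0.000 29.000 15.000
    endloop
  endfacet
  facet normal 0.0000 -1.0000 0.0000
    outer loop
      vertex 0.000 0.000 0.000
      vertex 24.000 0.000 0.000
      vertex 24.000 0.000 15.000
    endloop
  endfacet
  facet normal 0.0000 -1.0000 0.0000
    outer loop
      vertex 0.000 0.000 0.000
      vertex 24.000 0.000 15.000
      vertex 0.000 0.000 15.000
    endloop
  endfacet
  facet normal 1.0000 0.0000 0.0000
    outer loop
      vertex 24.000 0.000 0.000
      vertex 24.000 7.000 0.000
      vertex 24.000 7.000 15.000
    endloop
  endfacet
  facet normal 1.0000 0.0000 0.0000
    outer loop
      vertex 24.000 0.000 0.000
      vertex 24.000 7.000 15.000
      vertex 24.000 0.000 15.000
    endloop
  endfacet
  facet normal 0.0000 1.0000 0.0000
    outer loop
      vertex 24.000 7.000 0.000
      vertex 5.000 7.000 0.000
      vertex 5.000 7.000 15.000
    endloop
  endfacet
  facet normal 0.0000 1.0000 0.0000
    outer loop
      vertex 24.000 7.000 0.000
      vertex 5.000 7.000 15.000
      vertex 24.000 7.000 15.000
    endloop
  endfacet
  facet normal 1.0000 0.0000 0.0000
    outer loop
      vertex 5.000 7.000 0.000
      vertex 5.000 29.000 0.000
      vertex 5.000 29.000 15.000
    endloop
  endfacet
  facet normal 1.0000 0.0000 0.0000
    outer loop
      vertex 5.000 7.000 0.000
      vertex 5.000 29.000 15.000
      vertex 5.000 7.000 15.000
    endloop
  endfacet
  facet normal 0.0000 1.0000 0.0000
    outer loop
      vertex 5.000 29.000 0.000
      vertex 0.000 29.000 0.000
      vertex 0.000 29.000 15.000
    endloop
  endfacet
  facet normal 0.0000 1.0000 0.0000
    outer loop
      vertex 5.000 29.000 0.000
      vertex 0.000 29.000 15.000
      vertex 5.000 29.000 15.000
    endloop
  endfacet
  facet normal -1.0000 0.0000 0.0000
    outer loop
      vertex 0.000 29.000 0.000
      vertex 0.000 0.000 0.000
      vertex 0.000 0.000 15.000
    endloop
  endfacet
  facet normal -1.0000 0.0000 0.0000
    outer loop
      vertex 0.000 29.000 0.000
      vertex 0.000 0.000 15.000
      vertex 0.000 29.000 15.000
    endloop
  endfacet
endsolid part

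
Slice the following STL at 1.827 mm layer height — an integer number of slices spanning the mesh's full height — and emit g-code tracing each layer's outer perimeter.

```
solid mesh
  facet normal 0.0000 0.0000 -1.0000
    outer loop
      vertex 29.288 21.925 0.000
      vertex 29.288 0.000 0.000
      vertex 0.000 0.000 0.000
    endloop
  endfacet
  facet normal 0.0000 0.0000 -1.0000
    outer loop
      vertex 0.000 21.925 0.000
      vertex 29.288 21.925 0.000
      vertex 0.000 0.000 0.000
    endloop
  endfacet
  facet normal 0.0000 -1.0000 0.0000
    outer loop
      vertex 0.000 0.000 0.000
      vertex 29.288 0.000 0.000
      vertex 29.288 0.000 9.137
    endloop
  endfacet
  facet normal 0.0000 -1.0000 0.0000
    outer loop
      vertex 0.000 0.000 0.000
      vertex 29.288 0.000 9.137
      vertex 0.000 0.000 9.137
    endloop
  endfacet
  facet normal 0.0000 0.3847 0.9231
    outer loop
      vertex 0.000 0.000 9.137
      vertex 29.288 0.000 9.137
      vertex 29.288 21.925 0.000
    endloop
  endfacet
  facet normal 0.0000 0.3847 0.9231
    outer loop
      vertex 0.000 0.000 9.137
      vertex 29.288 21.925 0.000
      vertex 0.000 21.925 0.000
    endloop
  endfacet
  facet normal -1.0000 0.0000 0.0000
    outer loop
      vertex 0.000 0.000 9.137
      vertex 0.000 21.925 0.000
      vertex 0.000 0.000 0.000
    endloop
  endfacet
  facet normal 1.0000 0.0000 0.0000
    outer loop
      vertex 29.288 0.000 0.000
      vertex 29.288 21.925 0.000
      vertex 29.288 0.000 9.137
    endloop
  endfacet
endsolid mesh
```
; perimeter-only toolpath
G21 ; units = mm
G90 ; absolute positioning
G28 ; home
; layer 1
G0 Z1.827
G0 X0.000 Y0.000
G1 X29.288 Y0.000
G1 X29.288 Y17.540
G1 X0.000 Y17.540
G1 X0.000 Y0.000
; layer 2
G0 Z3.655
G0 X0.000 Y0.000
G1 X29.288 Y0.000
G1 X29.288 Y13.155
G1 X0.000 Y13.155
G1 X0.000 Y0.000
; layer 3
G0 Z5.482
G0 X0.000 Y0.000
G1 X29.288 Y0.000
G1 X29.288 Y8.770
G1 X0.000 Y8.770
G1 X0.000 Y0.000
; layer 4
G0 Z7.310
G0 X0.000 Y0.000
G1 X29.288 Y0.000
G1 X29.288 Y4.385
G1 X0.000 Y4.385
G1 X0.000 Y0.000
M2 ; end

The solid is a wedge (ramp): 29.3 × 21.9 mm base, rising to 9.14 mm along the y=0 edge and sloping linearly to z=0 at y=21.9. Slicing at Δz = 1.827 mm — 5 equal slices spanning the solid's height, so layer i sits at z = i·h/5 — gives 4 non-empty perimeters. Each is a 4-segment closed polygon; G0 lifts to the layer z and rapids to the start vertex, then G1 traces the edges. The cross-section shrinks linearly with z (the slice at the apex is degenerate and omitted).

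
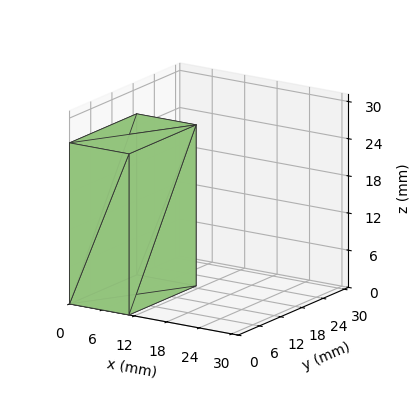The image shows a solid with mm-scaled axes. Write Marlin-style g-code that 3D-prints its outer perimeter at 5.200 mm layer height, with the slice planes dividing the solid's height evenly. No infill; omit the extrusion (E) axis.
Reading the render: the shape is a rectangular box, roughly 11 × 19 mm footprint and 26 mm tall (dimensions read to the nearest mm from the axis ticks). For the g-code, the solid's height is divided into equal slices at the stated Δz and each level perimeter traced with G1 moves after a G0 lift.

; perimeter-only toolpath
G21 ; units = mm
G90 ; absolute positioning
G28 ; home
; layer 1
G0 Z5.200
G0 X0.000 Y0.000
G1 X11.000 Y0.000
G1 X11.000 Y19.000
G1 X0.000 Y19.000
G1 X0.000 Y0.000
; layer 2
G0 Z10.400
G0 X0.000 Y0.000
G1 X11.000 Y0.000
G1 X11.000 Y19.000
G1 X0.000 Y19.000
G1 X0.000 Y0.000
; layer 3
G0 Z15.600
G0 X0.000 Y0.000
G1 X11.000 Y0.000
G1 X11.000 Y19.000
G1 X0.000 Y19.000
G1 X0.000 Y0.000
; layer 4
G0 Z20.800
G0 X0.000 Y0.000
G1 X11.000 Y0.000
G1 X11.000 Y19.000
G1 X0.000 Y19.000
G1 X0.000 Y0.000
; layer 5
G0 Z26.000
G0 X0.000 Y0.000
G1 X11.000 Y0.000
G1 X11.000 Y19.000
G1 X0.000 Y19.000
G1 X0.000 Y0.000
M2 ; end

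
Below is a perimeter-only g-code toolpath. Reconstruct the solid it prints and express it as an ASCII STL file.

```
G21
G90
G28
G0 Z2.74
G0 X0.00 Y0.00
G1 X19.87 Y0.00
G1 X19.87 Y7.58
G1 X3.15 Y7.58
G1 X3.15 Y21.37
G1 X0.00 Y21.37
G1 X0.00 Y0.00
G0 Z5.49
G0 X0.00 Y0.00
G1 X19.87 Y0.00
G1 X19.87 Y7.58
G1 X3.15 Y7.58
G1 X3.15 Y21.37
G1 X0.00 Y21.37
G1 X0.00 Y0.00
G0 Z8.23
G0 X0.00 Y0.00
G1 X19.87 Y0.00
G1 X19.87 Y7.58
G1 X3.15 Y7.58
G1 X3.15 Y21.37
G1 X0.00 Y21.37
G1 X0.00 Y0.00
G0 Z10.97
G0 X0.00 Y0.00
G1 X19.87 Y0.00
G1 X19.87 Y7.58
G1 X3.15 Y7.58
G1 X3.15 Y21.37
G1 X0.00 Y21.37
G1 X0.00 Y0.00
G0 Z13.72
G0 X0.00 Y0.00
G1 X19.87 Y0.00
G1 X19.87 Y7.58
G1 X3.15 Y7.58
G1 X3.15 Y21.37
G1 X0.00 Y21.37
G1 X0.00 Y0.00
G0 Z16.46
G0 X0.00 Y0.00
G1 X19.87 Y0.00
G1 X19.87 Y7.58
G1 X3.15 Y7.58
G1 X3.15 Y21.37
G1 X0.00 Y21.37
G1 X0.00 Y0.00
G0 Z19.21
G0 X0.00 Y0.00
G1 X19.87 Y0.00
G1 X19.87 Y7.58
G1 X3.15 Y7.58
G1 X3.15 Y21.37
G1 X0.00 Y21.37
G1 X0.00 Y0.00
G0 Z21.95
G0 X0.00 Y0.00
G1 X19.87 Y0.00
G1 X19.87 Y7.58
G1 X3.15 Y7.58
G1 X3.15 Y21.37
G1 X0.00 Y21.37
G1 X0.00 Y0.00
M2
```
solid part
  facet normal 0.0000 0.0000 -1.0000
    outer loop
      vertex 19.87 7.58 0.00
      vertex 19.87 0.00 0.00
      vertex 0.00 0.00 0.00
    endloop
  endfacet
  facet normal 0.0000 0.0000 -1.0000
    outer loop
      vertex 3.15 7.58 0.00
      vertex 19.87 7.58 0.00
      vertex 0.00 0.00 0.00
    endloop
  endfacet
  facet normal 0.0000 0.0000 -1.0000
    outer loop
      vertex 3.15 21.37 0.00
      vertex 3.15 7.58 0.00
      vertex 0.00 0.00 0.00
    endloop
  endfacet
  facet normal 0.0000 0.0000 -1.0000
    outer loop
      vertex 0.00 21.37 0.00
      vertex 3.15 21.37 0.00
      vertex 0.00 0.00 0.00
    endloop
  endfacet
  facet normal 0.0000 0.0000 1.0000
    outer loop
      vertex 0.00 0.00 21.95
      vertex 19.87 0.00 21.95
      vertex 19.87 7.58 21.95
    endloop
  endfacet
  facet normal 0.0000 0.0000 1.0000
    outer loop
      vertex 0.00 0.00 21.95
      vertex 19.87 7.58 21.95
      vertex 3.15 7.58 21.95
    endloop
  endfacet
  facet normal 0.0000 0.0000 1.0000
    outer loop
      vertex 0.00 0.00 21.95
      vertex 3.15 7.58 21.95
      vertex 3.15 21.37 21.95
    endloop
  endfacet
  facet normal 0.0000 0.0000 1.0000
    outer loop
      vertex 0.00 0.00 21.95
      vertex 3.15 21.37 21.95
      vertex 0.00 21.37 21.95
    endloop
  endfacet
  facet normal 0.0000 -1.0000 0.0000
    outer loop
      vertex 0.00 0.00 0.00
      vertex 19.87 0.00 0.00
      vertex 19.87 0.00 21.95
    endloop
  endfacet
  facet normal 0.0000 -1.0000 0.0000
    outer loop
      vertex 0.00 0.00 0.00
      vertex 19.87 0.00 21.95
      vertex 0.00 0.00 21.95
    endloop
  endfacet
  facet normal 1.0000 0.0000 0.0000
    outer loop
      vertex 19.87 0.00 0.00
      vertex 19.87 7.58 0.00
      vertex 19.87 7.58 21.95
    endloop
  endfacet
  facet normal 1.0000 0.0000 0.0000
    outer loop
      vertex 19.87 0.00 0.00
      vertex 19.87 7.58 21.95
      vertex 19.87 0.00 21.95
    endloop
  endfacet
  facet normal 0.0000 1.0000 0.0000
    outer loop
      vertex 19.87 7.58 0.00
      vertex 3.15 7.58 0.00
      vertex 3.15 7.58 21.95
    endloop
  endfacet
  facet normal 0.0000 1.0000 0.0000
    outer loop
      vertex 19.87 7.58 0.00
      vertex 3.15 7.58 21.95
      vertex 19.87 7.58 21.95
    endloop
  endfacet
  facet normal 1.0000 0.0000 0.0000
    outer loop
      vertex 3.15 7.58 0.00
      vertex 3.15 21.37 0.00
      vertex 3.15 21.37 21.95
    endloop
  endfacet
  facet normal 1.0000 0.0000 0.0000
    outer loop
      vertex 3.15 7.58 0.00
      vertex 3.15 21.37 21.95
      vertex 3.15 7.58 21.95
    endloop
  endfacet
  facet normal 0.0000 1.0000 0.0000
    outer loop
      vertex 3.15 21.37 0.00
      vertex 0.00 21.37 0.00
      vertex 0.00 21.37 21.95
    endloop
  endfacet
  facet normal 0.0000 1.0000 0.0000
    outer loop
      vertex 3.15 21.37 0.00
      vertex 0.00 21.37 21.95
      vertex 3.15 21.37 21.95
    endloop
  endfacet
  facet normal -1.0000 0.0000 0.0000
    outer loop
      vertex 0.00 21.37 0.00
      vertex 0.00 0.00 0.00
      vertex 0.00 0.00 21.95
    endloop
  endfacet
  facet normal -1.0000 0.0000 0.0000
    outer loop
      vertex 0.00 21.37 0.00
      vertex 0.00 0.00 21.95
      vertex 0.00 21.37 21.95
    endloop
  endfacet
endsolid part

The G0 Z moves step by Δz≈2.74 mm. Every layer's G1 loop is the same polygon, so the solid is a straight extrusion of it from z=0 to z≈21.9. Closing with flat bottom and top caps and triangulating gives 20 facets — an L-shaped prism: outer 19.9 × 21.4 mm, arm thicknesses ≈ 7.58 mm (horizontal) and 3.15 mm (vertical), extruded 21.9 mm in z.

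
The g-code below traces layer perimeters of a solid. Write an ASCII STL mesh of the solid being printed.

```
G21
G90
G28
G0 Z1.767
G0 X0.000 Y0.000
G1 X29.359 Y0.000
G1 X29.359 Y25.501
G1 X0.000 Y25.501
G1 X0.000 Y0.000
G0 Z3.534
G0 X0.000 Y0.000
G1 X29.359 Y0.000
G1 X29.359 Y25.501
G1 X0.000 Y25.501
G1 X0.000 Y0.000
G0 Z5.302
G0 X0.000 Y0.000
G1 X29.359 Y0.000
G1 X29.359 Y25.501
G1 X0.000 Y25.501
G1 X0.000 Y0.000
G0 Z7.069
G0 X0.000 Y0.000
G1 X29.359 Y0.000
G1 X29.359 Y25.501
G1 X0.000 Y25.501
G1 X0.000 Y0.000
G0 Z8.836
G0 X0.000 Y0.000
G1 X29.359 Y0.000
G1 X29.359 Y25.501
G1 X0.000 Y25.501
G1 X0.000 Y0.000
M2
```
solid part
  facet normal 0.0000 0.0000 -1.0000
    outer loop
      vertex 29.359 25.501 0.000
      vertex 29.359 0.000 0.000
      vertex 0.000 0.000 0.000
    endloop
  endfacet
  facet normal 0.0000 0.0000 -1.0000
    outer loop
      vertex 0.000 25.501 0.000
      vertex 29.359 25.501 0.000
      vertex 0.000 0.000 0.000
    endloop
  endfacet
  facet normal 0.0000 0.0000 1.0000
    outer loop
      vertex 0.000 0.000 8.836
      vertex 29.359 0.000 8.836
      vertex 29.359 25.501 8.836
    endloop
  endfacet
  facet normal 0.0000 0.0000 1.0000
    outer loop
      vertex 0.000 0.000 8.836
      vertex 29.359 25.501 8.836
      vertex 0.000 25.501 8.836
    endloop
  endfacet
  facet normal 0.0000 -1.0000 0.0000
    outer loop
      vertex 0.000 0.000 0.000
      vertex 29.359 0.000 0.000
      vertex 29.359 0.000 8.836
    endloop
  endfacet
  facet normal 0.0000 -1.0000 0.0000
    outer loop
      vertex 0.000 0.000 0.000
      vertex 29.359 0.000 8.836
      vertex 0.000 0.000 8.836
    endloop
  endfacet
  facet normal 0.0000 1.0000 0.0000
    outer loop
      vertex 29.359 25.501 8.836
      vertex 29.359 25.501 0.000
      vertex 0.000 25.501 0.000
    endloop
  endfacet
  facet normal 0.0000 1.0000 0.0000
    outer loop
      vertex 0.000 25.501 8.836
      vertex 29.359 25.501 8.836
      vertex 0.000 25.501 0.000
    endloop
  endfacet
  facet normal -1.0000 0.0000 0.0000
    outer loop
      vertex 0.000 25.501 8.836
      vertex 0.000 25.501 0.000
      vertex 0.000 0.000 0.000
    endloop
  endfacet
  facet normal -1.0000 0.0000 0.0000
    outer loop
      vertex 0.000 0.000 8.836
      vertex 0.000 25.501 8.836
      vertex 0.000 0.000 0.000
    endloop
  endfacet
  facet normal 1.0000 0.0000 0.0000
    outer loop
      vertex 29.359 0.000 0.000
      vertex 29.359 25.501 0.000
      vertex 29.359 25.501 8.836
    endloop
  endfacet
  facet normal 1.0000 0.0000 0.0000
    outer loop
      vertex 29.359 0.000 0.000
      vertex 29.359 25.501 8.836
      vertex 29.359 0.000 8.836
    endloop
  endfacet
endsolid part

The G0 Z moves step by Δz≈1.767 mm. Every layer's G1 loop is the same polygon, so the solid is a straight extrusion of it from z=0 to z≈8.84. Closing with flat bottom and top caps and triangulating gives 12 facets — a rectangular box, roughly 29.4 × 25.5 mm footprint and 8.84 mm tall.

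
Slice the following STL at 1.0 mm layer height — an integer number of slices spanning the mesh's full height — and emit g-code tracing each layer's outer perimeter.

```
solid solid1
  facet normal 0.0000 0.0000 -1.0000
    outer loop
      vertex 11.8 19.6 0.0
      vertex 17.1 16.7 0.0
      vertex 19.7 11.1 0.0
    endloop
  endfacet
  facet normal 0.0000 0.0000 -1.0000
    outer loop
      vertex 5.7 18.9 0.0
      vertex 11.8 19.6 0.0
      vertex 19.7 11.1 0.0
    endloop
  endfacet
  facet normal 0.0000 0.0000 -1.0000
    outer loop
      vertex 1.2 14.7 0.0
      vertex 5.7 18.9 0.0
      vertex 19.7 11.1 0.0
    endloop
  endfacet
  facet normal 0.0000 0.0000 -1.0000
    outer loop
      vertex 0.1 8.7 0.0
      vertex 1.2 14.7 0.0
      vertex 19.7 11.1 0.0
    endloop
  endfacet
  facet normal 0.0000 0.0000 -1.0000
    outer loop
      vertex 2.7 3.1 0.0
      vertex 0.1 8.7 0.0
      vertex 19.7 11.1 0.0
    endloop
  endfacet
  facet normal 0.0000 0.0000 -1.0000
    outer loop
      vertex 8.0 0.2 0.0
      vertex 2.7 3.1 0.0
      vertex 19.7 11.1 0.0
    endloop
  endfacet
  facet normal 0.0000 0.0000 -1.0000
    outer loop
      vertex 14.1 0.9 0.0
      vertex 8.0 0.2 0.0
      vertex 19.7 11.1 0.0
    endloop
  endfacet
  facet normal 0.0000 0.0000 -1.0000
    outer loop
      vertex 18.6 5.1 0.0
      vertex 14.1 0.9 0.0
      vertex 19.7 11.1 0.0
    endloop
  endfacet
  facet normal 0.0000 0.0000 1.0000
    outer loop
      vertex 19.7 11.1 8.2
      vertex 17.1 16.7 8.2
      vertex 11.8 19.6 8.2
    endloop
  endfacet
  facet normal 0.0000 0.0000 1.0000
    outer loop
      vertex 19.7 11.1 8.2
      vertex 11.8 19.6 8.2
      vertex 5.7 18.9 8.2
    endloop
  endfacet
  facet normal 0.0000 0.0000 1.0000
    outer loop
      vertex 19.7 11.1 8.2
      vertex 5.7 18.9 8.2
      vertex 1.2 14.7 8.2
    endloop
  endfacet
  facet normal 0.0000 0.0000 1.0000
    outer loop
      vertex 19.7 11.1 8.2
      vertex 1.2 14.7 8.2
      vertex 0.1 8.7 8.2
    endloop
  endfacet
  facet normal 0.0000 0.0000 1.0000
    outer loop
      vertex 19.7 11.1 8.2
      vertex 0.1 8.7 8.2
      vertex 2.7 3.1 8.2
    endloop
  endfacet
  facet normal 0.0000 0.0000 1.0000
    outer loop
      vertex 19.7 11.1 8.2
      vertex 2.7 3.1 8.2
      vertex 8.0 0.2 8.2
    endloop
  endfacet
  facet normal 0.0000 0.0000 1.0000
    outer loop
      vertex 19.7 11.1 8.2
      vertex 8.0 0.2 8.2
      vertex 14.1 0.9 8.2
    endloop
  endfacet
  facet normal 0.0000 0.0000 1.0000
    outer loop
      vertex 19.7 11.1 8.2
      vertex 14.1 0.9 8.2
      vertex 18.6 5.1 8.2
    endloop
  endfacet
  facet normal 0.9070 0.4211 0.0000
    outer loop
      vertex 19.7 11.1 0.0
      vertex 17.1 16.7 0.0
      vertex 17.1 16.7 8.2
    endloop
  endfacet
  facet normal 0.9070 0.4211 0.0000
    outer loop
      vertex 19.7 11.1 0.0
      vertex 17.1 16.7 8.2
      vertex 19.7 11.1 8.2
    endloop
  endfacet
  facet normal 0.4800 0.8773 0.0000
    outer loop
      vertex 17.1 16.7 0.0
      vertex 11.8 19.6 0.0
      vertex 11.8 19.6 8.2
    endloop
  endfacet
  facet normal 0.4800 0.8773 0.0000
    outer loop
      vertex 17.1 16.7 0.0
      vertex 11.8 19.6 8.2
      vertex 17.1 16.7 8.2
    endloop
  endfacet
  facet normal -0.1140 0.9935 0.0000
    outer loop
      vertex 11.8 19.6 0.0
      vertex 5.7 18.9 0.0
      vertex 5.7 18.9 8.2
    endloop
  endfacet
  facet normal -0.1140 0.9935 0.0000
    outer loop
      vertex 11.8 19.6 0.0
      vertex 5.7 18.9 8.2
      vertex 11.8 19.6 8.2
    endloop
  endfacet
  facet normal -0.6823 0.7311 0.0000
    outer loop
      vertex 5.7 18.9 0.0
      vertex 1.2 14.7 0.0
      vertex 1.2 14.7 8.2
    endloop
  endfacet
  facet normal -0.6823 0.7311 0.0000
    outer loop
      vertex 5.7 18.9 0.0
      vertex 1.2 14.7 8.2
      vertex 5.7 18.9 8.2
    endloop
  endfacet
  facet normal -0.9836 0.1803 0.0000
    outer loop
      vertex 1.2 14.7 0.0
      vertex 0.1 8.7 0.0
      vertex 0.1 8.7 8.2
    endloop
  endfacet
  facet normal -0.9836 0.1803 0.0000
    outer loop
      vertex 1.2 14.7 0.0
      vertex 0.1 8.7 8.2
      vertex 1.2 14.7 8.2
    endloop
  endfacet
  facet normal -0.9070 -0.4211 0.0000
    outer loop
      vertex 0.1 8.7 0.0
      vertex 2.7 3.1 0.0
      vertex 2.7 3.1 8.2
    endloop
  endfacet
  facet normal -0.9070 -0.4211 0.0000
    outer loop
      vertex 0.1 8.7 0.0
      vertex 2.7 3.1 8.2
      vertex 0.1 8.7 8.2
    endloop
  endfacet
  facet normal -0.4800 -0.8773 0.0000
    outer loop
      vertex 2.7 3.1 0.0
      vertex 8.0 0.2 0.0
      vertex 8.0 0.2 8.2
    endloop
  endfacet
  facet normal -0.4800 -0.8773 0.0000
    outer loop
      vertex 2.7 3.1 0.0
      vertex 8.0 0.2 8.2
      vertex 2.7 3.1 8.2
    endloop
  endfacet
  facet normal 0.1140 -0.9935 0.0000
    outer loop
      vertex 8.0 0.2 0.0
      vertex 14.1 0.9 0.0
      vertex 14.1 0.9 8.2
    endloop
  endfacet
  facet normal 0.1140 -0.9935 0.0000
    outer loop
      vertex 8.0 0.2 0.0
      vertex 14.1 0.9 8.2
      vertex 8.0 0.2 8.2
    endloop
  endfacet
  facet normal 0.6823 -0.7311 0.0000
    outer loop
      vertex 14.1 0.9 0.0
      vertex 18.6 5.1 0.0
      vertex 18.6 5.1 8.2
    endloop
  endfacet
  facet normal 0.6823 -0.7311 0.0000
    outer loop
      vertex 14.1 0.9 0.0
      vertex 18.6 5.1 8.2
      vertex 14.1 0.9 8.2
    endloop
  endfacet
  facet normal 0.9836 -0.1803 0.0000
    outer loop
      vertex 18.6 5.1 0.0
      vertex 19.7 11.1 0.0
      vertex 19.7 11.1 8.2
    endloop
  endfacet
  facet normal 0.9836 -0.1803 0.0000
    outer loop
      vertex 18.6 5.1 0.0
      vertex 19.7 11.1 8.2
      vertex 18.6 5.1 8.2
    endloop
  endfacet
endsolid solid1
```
; perimeter-only toolpath
G21 ; units = mm
G90 ; absolute positioning
G28 ; home
; layer 1
G0 Z1.0
G0 X19.7 Y11.1
G1 X17.1 Y16.7
G1 X11.8 Y19.6
G1 X5.7 Y18.9
G1 X1.2 Y14.7
G1 X0.1 Y8.7
G1 X2.7 Y3.1
G1 X8.0 Y0.2
G1 X14.1 Y0.9
G1 X18.6 Y5.1
G1 X19.7 Y11.1
; layer 2
G0 Z2.0
G0 X19.7 Y11.1
G1 X17.1 Y16.7
G1 X11.8 Y19.6
G1 X5.7 Y18.9
G1 X1.2 Y14.7
G1 X0.1 Y8.7
G1 X2.7 Y3.1
G1 X8.0 Y0.2
G1 X14.1 Y0.9
G1 X18.6 Y5.1
G1 X19.7 Y11.1
; layer 3
G0 Z3.1
G0 X19.7 Y11.1
G1 X17.1 Y16.7
G1 X11.8 Y19.6
G1 X5.7 Y18.9
G1 X1.2 Y14.7
G1 X0.1 Y8.7
G1 X2.7 Y3.1
G1 X8.0 Y0.2
G1 X14.1 Y0.9
G1 X18.6 Y5.1
G1 X19.7 Y11.1
; layer 4
G0 Z4.1
G0 X19.7 Y11.1
G1 X17.1 Y16.7
G1 X11.8 Y19.6
G1 X5.7 Y18.9
G1 X1.2 Y14.7
G1 X0.1 Y8.7
G1 X2.7 Y3.1
G1 X8.0 Y0.2
G1 X14.1 Y0.9
G1 X18.6 Y5.1
G1 X19.7 Y11.1
; layer 5
G0 Z5.1
G0 X19.7 Y11.1
G1 X17.1 Y16.7
G1 X11.8 Y19.6
G1 X5.7 Y18.9
G1 X1.2 Y14.7
G1 X0.1 Y8.7
G1 X2.7 Y3.1
G1 X8.0 Y0.2
G1 X14.1 Y0.9
G1 X18.6 Y5.1
G1 X19.7 Y11.1
; layer 6
G0 Z6.1
G0 X19.7 Y11.1
G1 X17.1 Y16.7
G1 X11.8 Y19.6
G1 X5.7 Y18.9
G1 X1.2 Y14.7
G1 X0.1 Y8.7
G1 X2.7 Y3.1
G1 X8.0 Y0.2
G1 X14.1 Y0.9
G1 X18.6 Y5.1
G1 X19.7 Y11.1
; layer 7
G0 Z7.2
G0 X19.7 Y11.1
G1 X17.1 Y16.7
G1 X11.8 Y19.6
G1 X5.7 Y18.9
G1 X1.2 Y14.7
G1 X0.1 Y8.7
G1 X2.7 Y3.1
G1 X8.0 Y0.2
G1 X14.1 Y0.9
G1 X18.6 Y5.1
G1 X19.7 Y11.1
; layer 8
G0 Z8.2
G0 X19.7 Y11.1
G1 X17.1 Y16.7
G1 X11.8 Y19.6
G1 X5.7 Y18.9
G1 X1.2 Y14.7
G1 X0.1 Y8.7
G1 X2.7 Y3.1
G1 X8.0 Y0.2
G1 X14.1 Y0.9
G1 X18.6 Y5.1
G1 X19.7 Y11.1
M2 ; end

The solid is a regular 10-sided prism (a cylinder approximated with 10 flat sides), circumscribed radius ≈ 9.9 mm, height ≈ 8.2 mm. Slicing at Δz = 1.0 mm — 8 equal slices spanning the solid's height, so layer i sits at z = i·h/8 — gives 8 non-empty perimeters. Each is a 10-segment closed polygon; G0 lifts to the layer z and rapids to the start vertex, then G1 traces the edges.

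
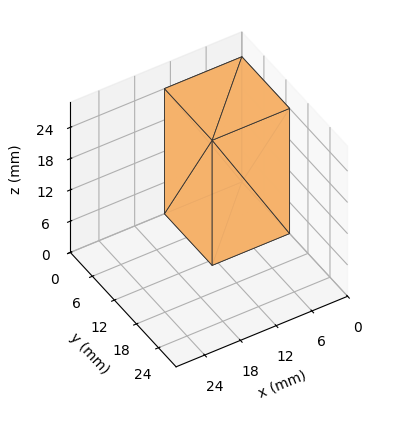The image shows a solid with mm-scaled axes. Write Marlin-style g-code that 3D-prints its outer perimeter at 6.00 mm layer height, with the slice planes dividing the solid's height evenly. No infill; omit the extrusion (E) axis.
Reading the render: the shape is a rectangular box, roughly 13 × 13 mm footprint and 24 mm tall (dimensions read to the nearest mm from the axis ticks). For the g-code, the solid's height is divided into equal slices at the stated Δz and each level perimeter traced with G1 moves after a G0 lift.

; perimeter-only toolpath
G21 ; units = mm
G90 ; absolute positioning
G28 ; home
; layer 1
G0 Z6.00
G0 X0.00 Y0.00
G1 X13.00 Y0.00
G1 X13.00 Y13.00
G1 X0.00 Y13.00
G1 X0.00 Y0.00
; layer 2
G0 Z12.00
G0 X0.00 Y0.00
G1 X13.00 Y0.00
G1 X13.00 Y13.00
G1 X0.00 Y13.00
G1 X0.00 Y0.00
; layer 3
G0 Z18.00
G0 X0.00 Y0.00
G1 X13.00 Y0.00
G1 X13.00 Y13.00
G1 X0.00 Y13.00
G1 X0.00 Y0.00
; layer 4
G0 Z24.00
G0 X0.00 Y0.00
G1 X13.00 Y0.00
G1 X13.00 Y13.00
G1 X0.00 Y13.00
G1 X0.00 Y0.00
M2 ; end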